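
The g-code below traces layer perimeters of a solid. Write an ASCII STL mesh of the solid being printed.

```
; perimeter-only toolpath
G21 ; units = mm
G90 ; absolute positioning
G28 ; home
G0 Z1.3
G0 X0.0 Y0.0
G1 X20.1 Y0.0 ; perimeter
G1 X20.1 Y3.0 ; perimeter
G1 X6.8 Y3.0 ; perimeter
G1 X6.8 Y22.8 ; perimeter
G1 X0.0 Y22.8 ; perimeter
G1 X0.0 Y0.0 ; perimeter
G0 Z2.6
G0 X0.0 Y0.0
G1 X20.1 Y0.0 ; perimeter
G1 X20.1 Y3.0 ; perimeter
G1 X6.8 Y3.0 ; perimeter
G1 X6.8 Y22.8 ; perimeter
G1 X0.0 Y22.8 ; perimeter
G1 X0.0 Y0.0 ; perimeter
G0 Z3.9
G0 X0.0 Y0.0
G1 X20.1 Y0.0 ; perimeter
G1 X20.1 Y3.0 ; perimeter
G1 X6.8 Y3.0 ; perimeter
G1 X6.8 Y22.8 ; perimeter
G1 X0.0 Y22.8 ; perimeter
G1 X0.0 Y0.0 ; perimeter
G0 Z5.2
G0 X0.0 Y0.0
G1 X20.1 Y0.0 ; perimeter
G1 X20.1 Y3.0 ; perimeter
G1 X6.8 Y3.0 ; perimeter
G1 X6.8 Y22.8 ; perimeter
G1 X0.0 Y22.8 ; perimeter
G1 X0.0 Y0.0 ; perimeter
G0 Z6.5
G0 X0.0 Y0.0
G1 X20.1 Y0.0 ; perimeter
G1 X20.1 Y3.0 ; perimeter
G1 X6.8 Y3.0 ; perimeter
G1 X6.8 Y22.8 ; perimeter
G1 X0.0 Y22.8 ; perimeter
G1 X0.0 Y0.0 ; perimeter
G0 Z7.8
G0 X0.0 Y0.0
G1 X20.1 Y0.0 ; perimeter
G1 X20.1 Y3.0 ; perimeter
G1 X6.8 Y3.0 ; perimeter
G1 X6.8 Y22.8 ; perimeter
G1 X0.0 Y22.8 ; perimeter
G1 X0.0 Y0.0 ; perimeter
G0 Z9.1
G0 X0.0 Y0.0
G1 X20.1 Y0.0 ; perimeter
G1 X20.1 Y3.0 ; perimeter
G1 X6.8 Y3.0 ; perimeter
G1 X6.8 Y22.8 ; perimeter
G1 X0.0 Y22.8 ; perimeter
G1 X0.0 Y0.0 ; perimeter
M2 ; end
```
solid part
  facet normal 0.0000 0.0000 -1.0000
    outer loop
      vertex 20.1 3.0 0.0
      vertex 20.1 0.0 0.0
      vertex 0.0 0.0 0.0
    endloop
  endfacet
  facet normal 0.0000 0.0000 -1.0000
    outer loop
      vertex 6.8 3.0 0.0
      vertex 20.1 3.0 0.0
      vertex 0.0 0.0 0.0
    endloop
  endfacet
  facet normal 0.0000 0.0000 -1.0000
    outer loop
      vertex 6.8 22.8 0.0
      vertex 6.8 3.0 0.0
      vertex 0.0 0.0 0.0
    endloop
  endfacet
  facet normal 0.0000 0.0000 -1.0000
    outer loop
      vertex 0.0 22.8 0.0
      vertex 6.8 22.8 0.0
      vertex 0.0 0.0 0.0
    endloop
  endfacet
  facet normal 0.0000 0.0000 1.0000
    outer loop
      vertex 0.0 0.0 9.1
      vertex 20.1 0.0 9.1
      vertex 20.1 3.0 9.1
    endloop
  endfacet
  facet normal 0.0000 0.0000 1.0000
    outer loop
      vertex 0.0 0.0 9.1
      vertex 20.1 3.0 9.1
      vertex 6.8 3.0 9.1
    endloop
  endfacet
  facet normal 0.0000 0.0000 1.0000
    outer loop
      vertex 0.0 0.0 9.1
      vertex 6.8 3.0 9.1
      vertex 6.8 22.8 9.1
    endloop
  endfacet
  facet normal 0.0000 0.0000 1.0000
    outer loop
      vertex 0.0 0.0 9.1
      vertex 6.8 22.8 9.1
      vertex 0.0 22.8 9.1
    endloop
  endfacet
  facet normal 0.0000 -1.0000 0.0000
    outer loop
      vertex 0.0 0.0 0.0
      vertex 20.1 0.0 0.0
      vertex 20.1 0.0 9.1
    endloop
  endfacet
  facet normal 0.0000 -1.0000 0.0000
    outer loop
      vertex 0.0 0.0 0.0
      vertex 20.1 0.0 9.1
      vertex 0.0 0.0 9.1
    endloop
  endfacet
  facet normal 1.0000 0.0000 0.0000
    outer loop
      vertex 20.1 0.0 0.0
      vertex 20.1 3.0 0.0
      vertex 20.1 3.0 9.1
    endloop
  endfacet
  facet normal 1.0000 0.0000 0.0000
    outer loop
      vertex 20.1 0.0 0.0
      vertex 20.1 3.0 9.1
      vertex 20.1 0.0 9.1
    endloop
  endfacet
  facet normal 0.0000 1.0000 0.0000
    outer loop
      vertex 20.1 3.0 0.0
      vertex 6.8 3.0 0.0
      vertex 6.8 3.0 9.1
    endloop
  endfacet
  facet normal 0.0000 1.0000 0.0000
    outer loop
      vertex 20.1 3.0 0.0
      vertex 6.8 3.0 9.1
      vertex 20.1 3.0 9.1
    endloop
  endfacet
  facet normal 1.0000 0.0000 0.0000
    outer loop
      vertex 6.8 3.0 0.0
      vertex 6.8 22.8 0.0
      vertex 6.8 22.8 9.1
    endloop
  endfacet
  facet normal 1.0000 0.0000 0.0000
    outer loop
      vertex 6.8 3.0 0.0
      vertex 6.8 22.8 9.1
      vertex 6.8 3.0 9.1
    endloop
  endfacet
  facet normal 0.0000 1.0000 0.0000
    outer loop
      vertex 6.8 22.8 0.0
      vertex 0.0 22.8 0.0
      vertex 0.0 22.8 9.1
    endloop
  endfacet
  facet normal 0.0000 1.0000 0.0000
    outer loop
      vertex 6.8 22.8 0.0
      vertex 0.0 22.8 9.1
      vertex 6.8 22.8 9.1
    endloop
  endfacet
  facet normal -1.0000 0.0000 0.0000
    outer loop
      vertex 0.0 22.8 0.0
      vertex 0.0 0.0 0.0
      vertex 0.0 0.0 9.1
    endloop
  endfacet
  facet normal -1.0000 0.0000 0.0000
    outer loop
      vertex 0.0 22.8 0.0
      vertex 0.0 0.0 9.1
      vertex 0.0 22.8 9.1
    endloop
  endfacet
endsolid part

The G0 Z moves step by Δz≈1.3 mm. Every layer's G1 loop is the same polygon, so the solid is a straight extrusion of it from z=0 to z≈9.1. Closing with flat bottom and top caps and triangulating gives 20 facets — an L-shaped prism: outer 20.1 × 22.8 mm, arm thicknesses ≈ 3 mm (horizontal) and 6.8 mm (vertical), extruded 9.1 mm in z.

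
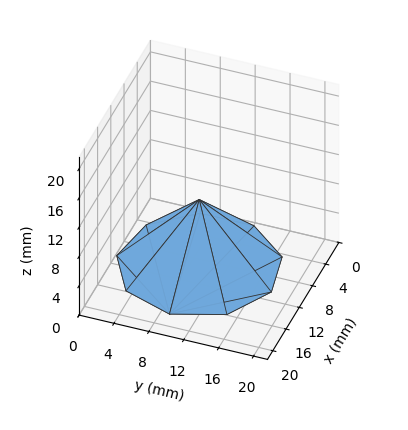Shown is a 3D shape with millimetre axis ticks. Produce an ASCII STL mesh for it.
Reading the render: the shape is a regular 9-sided pyramid, base circumscribed radius ≈ 9 mm, apex at z ≈ 9 mm (dimensions read to the nearest mm from the axis ticks). For the STL, each face is triangulated and given an outward normal.

solid part
  facet normal 0.0000 0.0000 -1.0000
    outer loop
      vertex 10.563 17.863 0.000
      vertex 15.894 14.785 0.000
      vertex 18.000 9.000 0.000
    endloop
  endfacet
  facet normal 0.0000 0.0000 -1.0000
    outer loop
      vertex 4.500 16.794 0.000
      vertex 10.563 17.863 0.000
      vertex 18.000 9.000 0.000
    endloop
  endfacet
  facet normal 0.0000 0.0000 -1.0000
    outer loop
      vertex 0.543 12.078 0.000
      vertex 4.500 16.794 0.000
      vertex 18.000 9.000 0.000
    endloop
  endfacet
  facet normal 0.0000 0.0000 -1.0000
    outer loop
      vertex 0.543 5.922 0.000
      vertex 0.543 12.078 0.000
      vertex 18.000 9.000 0.000
    endloop
  endfacet
  facet normal 0.0000 0.0000 -1.0000
    outer loop
      vertex 4.500 1.206 0.000
      vertex 0.543 5.922 0.000
      vertex 18.000 9.000 0.000
    endloop
  endfacet
  facet normal 0.0000 0.0000 -1.0000
    outer loop
      vertex 10.563 0.137 0.000
      vertex 4.500 1.206 0.000
      vertex 18.000 9.000 0.000
    endloop
  endfacet
  facet normal 0.0000 0.0000 -1.0000
    outer loop
      vertex 15.894 3.215 0.000
      vertex 10.563 0.137 0.000
      vertex 18.000 9.000 0.000
    endloop
  endfacet
  facet normal 0.6848 0.2493 0.6848
    outer loop
      vertex 18.000 9.000 0.000
      vertex 15.894 14.785 0.000
      vertex 9.000 9.000 9.000
    endloop
  endfacet
  facet normal 0.3644 0.6311 0.6848
    outer loop
      vertex 15.894 14.785 0.000
      vertex 10.563 17.863 0.000
      vertex 9.000 9.000 9.000
    endloop
  endfacet
  facet normal -0.1265 0.7177 0.6848
    outer loop
      vertex 10.563 17.863 0.000
      vertex 4.500 16.794 0.000
      vertex 9.000 9.000 9.000
    endloop
  endfacet
  facet normal -0.5583 0.4684 0.6848
    outer loop
      vertex 4.500 16.794 0.000
      vertex 0.543 12.078 0.000
      vertex 9.000 9.000 9.000
    endloop
  endfacet
  facet normal -0.7287 0.0000 0.6848
    outer loop
      vertex 0.543 12.078 0.000
      vertex 0.543 5.922 0.000
      vertex 9.000 9.000 9.000
    endloop
  endfacet
  facet normal -0.5583 -0.4684 0.6848
    outer loop
      vertex 0.543 5.922 0.000
      vertex 4.500 1.206 0.000
      vertex 9.000 9.000 9.000
    endloop
  endfacet
  facet normal -0.1265 -0.7177 0.6848
    outer loop
      vertex 4.500 1.206 0.000
      vertex 10.563 0.137 0.000
      vertex 9.000 9.000 9.000
    endloop
  endfacet
  facet normal 0.3644 -0.6311 0.6848
    outer loop
      vertex 10.563 0.137 0.000
      vertex 15.894 3.215 0.000
      vertex 9.000 9.000 9.000
    endloop
  endfacet
  facet normal 0.6848 -0.2493 0.6848
    outer loop
      vertex 15.894 3.215 0.000
      vertex 18.000 9.000 0.000
      vertex 9.000 9.000 9.000
    endloop
  endfacet
endsolid part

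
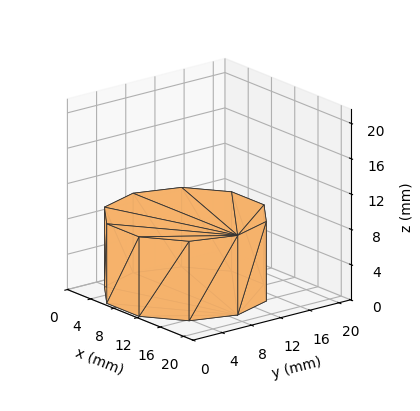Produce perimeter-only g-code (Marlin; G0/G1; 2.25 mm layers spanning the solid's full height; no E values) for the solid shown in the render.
Reading the render: the shape is a regular 10-sided prism (a cylinder approximated with 10 flat sides), circumscribed radius ≈ 9 mm, height ≈ 9 mm (dimensions read to the nearest mm from the axis ticks). For the g-code, the solid's height is divided into equal slices at the stated Δz and each level perimeter traced with G1 moves after a G0 lift.

; perimeter-only toolpath
G21 ; units = mm
G90 ; absolute positioning
G28 ; home
; layer 1
G0 Z2.25
G0 X18.00 Y9.00
G1 X16.28 Y14.29
G1 X11.78 Y17.56
G1 X6.22 Y17.56
G1 X1.72 Y14.29
G1 X0.00 Y9.00
G1 X1.72 Y3.71
G1 X6.22 Y0.44
G1 X11.78 Y0.44
G1 X16.28 Y3.71
G1 X18.00 Y9.00
; layer 2
G0 Z4.50
G0 X18.00 Y9.00
G1 X16.28 Y14.29
G1 X11.78 Y17.56
G1 X6.22 Y17.56
G1 X1.72 Y14.29
G1 X0.00 Y9.00
G1 X1.72 Y3.71
G1 X6.22 Y0.44
G1 X11.78 Y0.44
G1 X16.28 Y3.71
G1 X18.00 Y9.00
; layer 3
G0 Z6.75
G0 X18.00 Y9.00
G1 X16.28 Y14.29
G1 X11.78 Y17.56
G1 X6.22 Y17.56
G1 X1.72 Y14.29
G1 X0.00 Y9.00
G1 X1.72 Y3.71
G1 X6.22 Y0.44
G1 X11.78 Y0.44
G1 X16.28 Y3.71
G1 X18.00 Y9.00
; layer 4
G0 Z9.00
G0 X18.00 Y9.00
G1 X16.28 Y14.29
G1 X11.78 Y17.56
G1 X6.22 Y17.56
G1 X1.72 Y14.29
G1 X0.00 Y9.00
G1 X1.72 Y3.71
G1 X6.22 Y0.44
G1 X11.78 Y0.44
G1 X16.28 Y3.71
G1 X18.00 Y9.00
M2 ; end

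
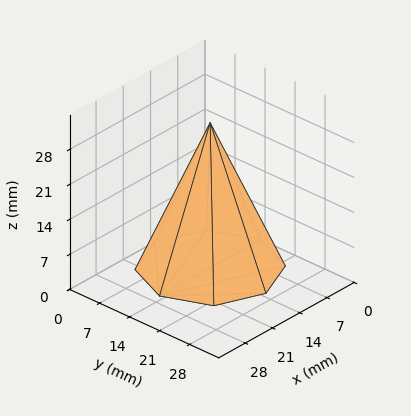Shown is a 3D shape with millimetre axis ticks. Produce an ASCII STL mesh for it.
Reading the render: the shape is a regular 8-sided pyramid, base circumscribed radius ≈ 13 mm, apex at z ≈ 29 mm (dimensions read to the nearest mm from the axis ticks). For the STL, each face is triangulated and given an outward normal.

solid part
  facet normal 0.0000 0.0000 -1.0000
    outer loop
      vertex 13.00 26.00 0.00
      vertex 22.19 22.19 0.00
      vertex 26.00 13.00 0.00
    endloop
  endfacet
  facet normal 0.0000 0.0000 -1.0000
    outer loop
      vertex 3.81 22.19 0.00
      vertex 13.00 26.00 0.00
      vertex 26.00 13.00 0.00
    endloop
  endfacet
  facet normal 0.0000 0.0000 -1.0000
    outer loop
      vertex 0.00 13.00 0.00
      vertex 3.81 22.19 0.00
      vertex 26.00 13.00 0.00
    endloop
  endfacet
  facet normal 0.0000 0.0000 -1.0000
    outer loop
      vertex 3.81 3.81 0.00
      vertex 0.00 13.00 0.00
      vertex 26.00 13.00 0.00
    endloop
  endfacet
  facet normal 0.0000 0.0000 -1.0000
    outer loop
      vertex 13.00 0.00 0.00
      vertex 3.81 3.81 0.00
      vertex 26.00 13.00 0.00
    endloop
  endfacet
  facet normal 0.0000 0.0000 -1.0000
    outer loop
      vertex 22.19 3.81 0.00
      vertex 13.00 0.00 0.00
      vertex 26.00 13.00 0.00
    endloop
  endfacet
  facet normal 0.8535 0.3538 0.3826
    outer loop
      vertex 26.00 13.00 0.00
      vertex 22.19 22.19 0.00
      vertex 13.00 13.00 29.00
    endloop
  endfacet
  facet normal 0.3538 0.8535 0.3826
    outer loop
      vertex 22.19 22.19 0.00
      vertex 13.00 26.00 0.00
      vertex 13.00 13.00 29.00
    endloop
  endfacet
  facet normal -0.3538 0.8535 0.3826
    outer loop
      vertex 13.00 26.00 0.00
      vertex 3.81 22.19 0.00
      vertex 13.00 13.00 29.00
    endloop
  endfacet
  facet normal -0.8535 0.3538 0.3826
    outer loop
      vertex 3.81 22.19 0.00
      vertex 0.00 13.00 0.00
      vertex 13.00 13.00 29.00
    endloop
  endfacet
  facet normal -0.8535 -0.3538 0.3826
    outer loop
      vertex 0.00 13.00 0.00
      vertex 3.81 3.81 0.00
      vertex 13.00 13.00 29.00
    endloop
  endfacet
  facet normal -0.3538 -0.8535 0.3826
    outer loop
      vertex 3.81 3.81 0.00
      vertex 13.00 0.00 0.00
      vertex 13.00 13.00 29.00
    endloop
  endfacet
  facet normal 0.3538 -0.8535 0.3826
    outer loop
      vertex 13.00 0.00 0.00
      vertex 22.19 3.81 0.00
      vertex 13.00 13.00 29.00
    endloop
  endfacet
  facet normal 0.8535 -0.3538 0.3826
    outer loop
      vertex 22.19 3.81 0.00
      vertex 26.00 13.00 0.00
      vertex 13.00 13.00 29.00
    endloop
  endfacet
endsolid part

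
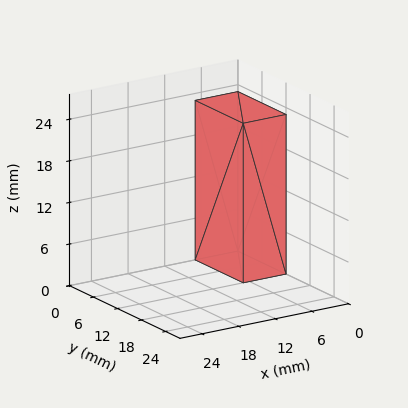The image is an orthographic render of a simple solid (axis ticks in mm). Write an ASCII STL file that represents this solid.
Reading the render: the shape is a rectangular box, roughly 7 × 12 mm footprint and 23 mm tall (dimensions read to the nearest mm from the axis ticks). For the STL, each face is triangulated and given an outward normal.

solid part
  facet normal 0.0000 0.0000 -1.0000
    outer loop
      vertex 7.0 12.0 0.0
      vertex 7.0 0.0 0.0
      vertex 0.0 0.0 0.0
    endloop
  endfacet
  facet normal 0.0000 0.0000 -1.0000
    outer loop
      vertex 0.0 12.0 0.0
      vertex 7.0 12.0 0.0
      vertex 0.0 0.0 0.0
    endloop
  endfacet
  facet normal 0.0000 0.0000 1.0000
    outer loop
      vertex 0.0 0.0 23.0
      vertex 7.0 0.0 23.0
      vertex 7.0 12.0 23.0
    endloop
  endfacet
  facet normal 0.0000 0.0000 1.0000
    outer loop
      vertex 0.0 0.0 23.0
      vertex 7.0 12.0 23.0
      vertex 0.0 12.0 23.0
    endloop
  endfacet
  facet normal 0.0000 -1.0000 0.0000
    outer loop
      vertex 0.0 0.0 0.0
      vertex 7.0 0.0 0.0
      vertex 7.0 0.0 23.0
    endloop
  endfacet
  facet normal 0.0000 -1.0000 0.0000
    outer loop
      vertex 0.0 0.0 0.0
      vertex 7.0 0.0 23.0
      vertex 0.0 0.0 23.0
    endloop
  endfacet
  facet normal 0.0000 1.0000 0.0000
    outer loop
      vertex 7.0 12.0 23.0
      vertex 7.0 12.0 0.0
      vertex 0.0 12.0 0.0
    endloop
  endfacet
  facet normal 0.0000 1.0000 0.0000
    outer loop
      vertex 0.0 12.0 23.0
      vertex 7.0 12.0 23.0
      vertex 0.0 12.0 0.0
    endloop
  endfacet
  facet normal -1.0000 0.0000 0.0000
    outer loop
      vertex 0.0 12.0 23.0
      vertex 0.0 12.0 0.0
      vertex 0.0 0.0 0.0
    endloop
  endfacet
  facet normal -1.0000 0.0000 0.0000
    outer loop
      vertex 0.0 0.0 23.0
      vertex 0.0 12.0 23.0
      vertex 0.0 0.0 0.0
    endloop
  endfacet
  facet normal 1.0000 0.0000 0.0000
    outer loop
      vertex 7.0 0.0 0.0
      vertex 7.0 12.0 0.0
      vertex 7.0 12.0 23.0
    endloop
  endfacet
  facet normal 1.0000 0.0000 0.0000
    outer loop
      vertex 7.0 0.0 0.0
      vertex 7.0 12.0 23.0
      vertex 7.0 0.0 23.0
    endloop
  endfacet
endsolid part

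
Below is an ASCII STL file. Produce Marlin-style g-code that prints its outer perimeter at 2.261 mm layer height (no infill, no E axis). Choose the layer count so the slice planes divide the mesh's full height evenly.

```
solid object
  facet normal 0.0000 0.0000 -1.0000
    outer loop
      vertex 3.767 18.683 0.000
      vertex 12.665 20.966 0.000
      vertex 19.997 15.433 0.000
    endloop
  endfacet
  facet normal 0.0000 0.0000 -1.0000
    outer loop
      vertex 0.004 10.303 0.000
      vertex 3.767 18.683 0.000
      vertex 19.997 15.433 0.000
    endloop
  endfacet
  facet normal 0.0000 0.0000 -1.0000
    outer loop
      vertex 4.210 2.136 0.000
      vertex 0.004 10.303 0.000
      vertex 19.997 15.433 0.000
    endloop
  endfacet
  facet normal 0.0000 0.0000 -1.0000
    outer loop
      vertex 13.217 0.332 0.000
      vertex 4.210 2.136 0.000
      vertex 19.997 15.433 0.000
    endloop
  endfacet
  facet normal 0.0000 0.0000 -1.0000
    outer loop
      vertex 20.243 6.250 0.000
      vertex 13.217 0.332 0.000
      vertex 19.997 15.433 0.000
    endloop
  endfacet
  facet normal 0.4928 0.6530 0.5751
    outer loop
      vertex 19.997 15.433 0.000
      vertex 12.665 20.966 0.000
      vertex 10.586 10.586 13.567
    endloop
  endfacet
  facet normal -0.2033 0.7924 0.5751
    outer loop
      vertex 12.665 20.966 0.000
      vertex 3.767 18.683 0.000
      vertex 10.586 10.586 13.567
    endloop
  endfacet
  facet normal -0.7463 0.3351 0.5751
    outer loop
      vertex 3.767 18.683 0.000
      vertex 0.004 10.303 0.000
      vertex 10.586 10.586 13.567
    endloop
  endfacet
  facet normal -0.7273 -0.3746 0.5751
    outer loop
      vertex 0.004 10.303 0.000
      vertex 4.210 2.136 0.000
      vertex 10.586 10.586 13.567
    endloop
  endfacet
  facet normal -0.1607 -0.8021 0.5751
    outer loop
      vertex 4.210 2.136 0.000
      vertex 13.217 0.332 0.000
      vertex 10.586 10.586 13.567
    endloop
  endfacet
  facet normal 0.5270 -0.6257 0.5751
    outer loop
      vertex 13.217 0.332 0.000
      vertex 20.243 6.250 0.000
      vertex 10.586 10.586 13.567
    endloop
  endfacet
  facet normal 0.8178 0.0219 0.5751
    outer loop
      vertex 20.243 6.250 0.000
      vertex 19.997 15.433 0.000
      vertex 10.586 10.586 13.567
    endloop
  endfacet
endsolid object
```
; perimeter-only toolpath
G21 ; units = mm
G90 ; absolute positioning
G28 ; home
; layer 1
G0 Z2.261
G0 X18.428 Y14.625
G1 X12.319 Y19.236
G1 X4.903 Y17.334
G1 X1.768 Y10.350
G1 X5.273 Y3.544
G1 X12.779 Y2.041
G1 X18.633 Y6.973
G1 X18.428 Y14.625
; layer 2
G0 Z4.522
G0 X16.860 Y13.817
G1 X11.972 Y17.506
G1 X6.040 Y15.984
G1 X3.531 Y10.397
G1 X6.335 Y4.953
G1 X12.340 Y3.750
G1 X17.024 Y7.695
G1 X16.860 Y13.817
; layer 3
G0 Z6.784
G0 X15.291 Y13.009
G1 X11.625 Y15.776
G1 X7.176 Y14.634
G1 X5.295 Y10.445
G1 X7.398 Y6.361
G1 X11.902 Y5.459
G1 X15.415 Y8.418
G1 X15.291 Y13.009
; layer 4
G0 Z9.045
G0 X13.723 Y12.202
G1 X11.279 Y14.046
G1 X8.313 Y13.285
G1 X7.059 Y10.492
G1 X8.461 Y7.769
G1 X11.463 Y7.168
G1 X13.805 Y9.141
G1 X13.723 Y12.202
; layer 5
G0 Z11.306
G0 X12.155 Y11.394
G1 X10.932 Y12.316
G1 X9.449 Y11.936
G1 X8.822 Y10.539
G1 X9.523 Y9.178
G1 X11.024 Y8.877
G1 X12.195 Y9.863
G1 X12.155 Y11.394
M2 ; end

The solid is a regular 7-sided pyramid, base circumscribed radius ≈ 10.6 mm, apex at z ≈ 13.6 mm. Slicing at Δz = 2.261 mm — 6 equal slices spanning the solid's height, so layer i sits at z = i·h/6 — gives 5 non-empty perimeters. Each is a 7-segment closed polygon; G0 lifts to the layer z and rapids to the start vertex, then G1 traces the edges. The cross-section shrinks linearly with z (the slice at the apex is degenerate and omitted).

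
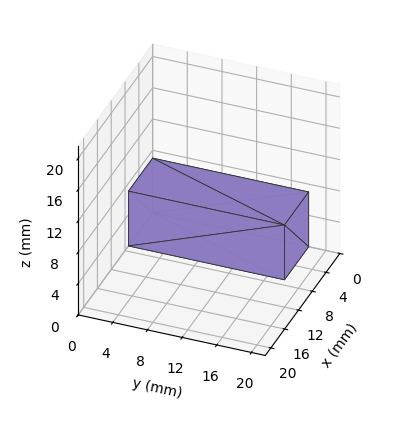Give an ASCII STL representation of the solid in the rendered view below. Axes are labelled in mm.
Reading the render: the shape is a rectangular box, roughly 7 × 18 mm footprint and 7 mm tall (dimensions read to the nearest mm from the axis ticks). For the STL, each face is triangulated and given an outward normal.

solid part
  facet normal 0.0000 0.0000 -1.0000
    outer loop
      vertex 7.0 18.0 0.0
      vertex 7.0 0.0 0.0
      vertex 0.0 0.0 0.0
    endloop
  endfacet
  facet normal 0.0000 0.0000 -1.0000
    outer loop
      vertex 0.0 18.0 0.0
      vertex 7.0 18.0 0.0
      vertex 0.0 0.0 0.0
    endloop
  endfacet
  facet normal 0.0000 0.0000 1.0000
    outer loop
      vertex 0.0 0.0 7.0
      vertex 7.0 0.0 7.0
      vertex 7.0 18.0 7.0
    endloop
  endfacet
  facet normal 0.0000 0.0000 1.0000
    outer loop
      vertex 0.0 0.0 7.0
      vertex 7.0 18.0 7.0
      vertex 0.0 18.0 7.0
    endloop
  endfacet
  facet normal 0.0000 -1.0000 0.0000
    outer loop
      vertex 0.0 0.0 0.0
      vertex 7.0 0.0 0.0
      vertex 7.0 0.0 7.0
    endloop
  endfacet
  facet normal 0.0000 -1.0000 0.0000
    outer loop
      vertex 0.0 0.0 0.0
      vertex 7.0 0.0 7.0
      vertex 0.0 0.0 7.0
    endloop
  endfacet
  facet normal 0.0000 1.0000 0.0000
    outer loop
      vertex 7.0 18.0 7.0
      vertex 7.0 18.0 0.0
      vertex 0.0 18.0 0.0
    endloop
  endfacet
  facet normal 0.0000 1.0000 0.0000
    outer loop
      vertex 0.0 18.0 7.0
      vertex 7.0 18.0 7.0
      vertex 0.0 18.0 0.0
    endloop
  endfacet
  facet normal -1.0000 0.0000 0.0000
    outer loop
      vertex 0.0 18.0 7.0
      vertex 0.0 18.0 0.0
      vertex 0.0 0.0 0.0
    endloop
  endfacet
  facet normal -1.0000 0.0000 0.0000
    outer loop
      vertex 0.0 0.0 7.0
      vertex 0.0 18.0 7.0
      vertex 0.0 0.0 0.0
    endloop
  endfacet
  facet normal 1.0000 0.0000 0.0000
    outer loop
      vertex 7.0 0.0 0.0
      vertex 7.0 18.0 0.0
      vertex 7.0 18.0 7.0
    endloop
  endfacet
  facet normal 1.0000 0.0000 0.0000
    outer loop
      vertex 7.0 0.0 0.0
      vertex 7.0 18.0 7.0
      vertex 7.0 0.0 7.0
    endloop
  endfacet
endsolid part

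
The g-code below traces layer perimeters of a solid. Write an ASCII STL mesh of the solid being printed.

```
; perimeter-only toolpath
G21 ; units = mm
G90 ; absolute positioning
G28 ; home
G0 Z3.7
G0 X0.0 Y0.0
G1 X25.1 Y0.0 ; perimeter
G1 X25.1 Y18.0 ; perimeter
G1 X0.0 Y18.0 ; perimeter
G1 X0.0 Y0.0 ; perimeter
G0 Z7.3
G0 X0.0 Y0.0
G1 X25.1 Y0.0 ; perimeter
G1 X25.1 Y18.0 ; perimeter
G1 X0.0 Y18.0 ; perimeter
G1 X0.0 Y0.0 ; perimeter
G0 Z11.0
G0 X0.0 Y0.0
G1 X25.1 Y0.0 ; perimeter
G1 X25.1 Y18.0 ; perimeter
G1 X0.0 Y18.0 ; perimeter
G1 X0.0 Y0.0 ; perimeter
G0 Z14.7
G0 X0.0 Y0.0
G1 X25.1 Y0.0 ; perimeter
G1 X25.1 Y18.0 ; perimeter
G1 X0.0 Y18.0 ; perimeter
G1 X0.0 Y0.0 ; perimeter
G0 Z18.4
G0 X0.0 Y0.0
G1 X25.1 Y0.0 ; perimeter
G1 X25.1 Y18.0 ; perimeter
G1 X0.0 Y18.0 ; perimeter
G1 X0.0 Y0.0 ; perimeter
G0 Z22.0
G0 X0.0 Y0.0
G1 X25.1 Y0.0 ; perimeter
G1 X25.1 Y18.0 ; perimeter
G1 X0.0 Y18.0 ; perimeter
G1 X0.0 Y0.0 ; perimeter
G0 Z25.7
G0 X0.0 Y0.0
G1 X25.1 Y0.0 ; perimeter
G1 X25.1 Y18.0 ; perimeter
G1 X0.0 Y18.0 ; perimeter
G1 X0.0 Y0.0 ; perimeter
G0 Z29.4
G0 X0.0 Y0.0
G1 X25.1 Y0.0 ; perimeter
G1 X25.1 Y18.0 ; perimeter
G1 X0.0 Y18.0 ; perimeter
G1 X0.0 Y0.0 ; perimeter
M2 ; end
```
solid part
  facet normal 0.0000 0.0000 -1.0000
    outer loop
      vertex 25.1 18.0 0.0
      vertex 25.1 0.0 0.0
      vertex 0.0 0.0 0.0
    endloop
  endfacet
  facet normal 0.0000 0.0000 -1.0000
    outer loop
      vertex 0.0 18.0 0.0
      vertex 25.1 18.0 0.0
      vertex 0.0 0.0 0.0
    endloop
  endfacet
  facet normal 0.0000 0.0000 1.0000
    outer loop
      vertex 0.0 0.0 29.4
      vertex 25.1 0.0 29.4
      vertex 25.1 18.0 29.4
    endloop
  endfacet
  facet normal 0.0000 0.0000 1.0000
    outer loop
      vertex 0.0 0.0 29.4
      vertex 25.1 18.0 29.4
      vertex 0.0 18.0 29.4
    endloop
  endfacet
  facet normal 0.0000 -1.0000 0.0000
    outer loop
      vertex 0.0 0.0 0.0
      vertex 25.1 0.0 0.0
      vertex 25.1 0.0 29.4
    endloop
  endfacet
  facet normal 0.0000 -1.0000 0.0000
    outer loop
      vertex 0.0 0.0 0.0
      vertex 25.1 0.0 29.4
      vertex 0.0 0.0 29.4
    endloop
  endfacet
  facet normal 0.0000 1.0000 0.0000
    outer loop
      vertex 25.1 18.0 29.4
      vertex 25.1 18.0 0.0
      vertex 0.0 18.0 0.0
    endloop
  endfacet
  facet normal 0.0000 1.0000 0.0000
    outer loop
      vertex 0.0 18.0 29.4
      vertex 25.1 18.0 29.4
      vertex 0.0 18.0 0.0
    endloop
  endfacet
  facet normal -1.0000 0.0000 0.0000
    outer loop
      vertex 0.0 18.0 29.4
      vertex 0.0 18.0 0.0
      vertex 0.0 0.0 0.0
    endloop
  endfacet
  facet normal -1.0000 0.0000 0.0000
    outer loop
      vertex 0.0 0.0 29.4
      vertex 0.0 18.0 29.4
      vertex 0.0 0.0 0.0
    endloop
  endfacet
  facet normal 1.0000 0.0000 0.0000
    outer loop
      vertex 25.1 0.0 0.0
      vertex 25.1 18.0 0.0
      vertex 25.1 18.0 29.4
    endloop
  endfacet
  facet normal 1.0000 0.0000 0.0000
    outer loop
      vertex 25.1 0.0 0.0
      vertex 25.1 18.0 29.4
      vertex 25.1 0.0 29.4
    endloop
  endfacet
endsolid part

The G0 Z moves step by Δz≈3.7 mm. Every layer's G1 loop is the same polygon, so the solid is a straight extrusion of it from z=0 to z≈29.4. Closing with flat bottom and top caps and triangulating gives 12 facets — a rectangular box, roughly 25.1 × 18 mm footprint and 29.4 mm tall.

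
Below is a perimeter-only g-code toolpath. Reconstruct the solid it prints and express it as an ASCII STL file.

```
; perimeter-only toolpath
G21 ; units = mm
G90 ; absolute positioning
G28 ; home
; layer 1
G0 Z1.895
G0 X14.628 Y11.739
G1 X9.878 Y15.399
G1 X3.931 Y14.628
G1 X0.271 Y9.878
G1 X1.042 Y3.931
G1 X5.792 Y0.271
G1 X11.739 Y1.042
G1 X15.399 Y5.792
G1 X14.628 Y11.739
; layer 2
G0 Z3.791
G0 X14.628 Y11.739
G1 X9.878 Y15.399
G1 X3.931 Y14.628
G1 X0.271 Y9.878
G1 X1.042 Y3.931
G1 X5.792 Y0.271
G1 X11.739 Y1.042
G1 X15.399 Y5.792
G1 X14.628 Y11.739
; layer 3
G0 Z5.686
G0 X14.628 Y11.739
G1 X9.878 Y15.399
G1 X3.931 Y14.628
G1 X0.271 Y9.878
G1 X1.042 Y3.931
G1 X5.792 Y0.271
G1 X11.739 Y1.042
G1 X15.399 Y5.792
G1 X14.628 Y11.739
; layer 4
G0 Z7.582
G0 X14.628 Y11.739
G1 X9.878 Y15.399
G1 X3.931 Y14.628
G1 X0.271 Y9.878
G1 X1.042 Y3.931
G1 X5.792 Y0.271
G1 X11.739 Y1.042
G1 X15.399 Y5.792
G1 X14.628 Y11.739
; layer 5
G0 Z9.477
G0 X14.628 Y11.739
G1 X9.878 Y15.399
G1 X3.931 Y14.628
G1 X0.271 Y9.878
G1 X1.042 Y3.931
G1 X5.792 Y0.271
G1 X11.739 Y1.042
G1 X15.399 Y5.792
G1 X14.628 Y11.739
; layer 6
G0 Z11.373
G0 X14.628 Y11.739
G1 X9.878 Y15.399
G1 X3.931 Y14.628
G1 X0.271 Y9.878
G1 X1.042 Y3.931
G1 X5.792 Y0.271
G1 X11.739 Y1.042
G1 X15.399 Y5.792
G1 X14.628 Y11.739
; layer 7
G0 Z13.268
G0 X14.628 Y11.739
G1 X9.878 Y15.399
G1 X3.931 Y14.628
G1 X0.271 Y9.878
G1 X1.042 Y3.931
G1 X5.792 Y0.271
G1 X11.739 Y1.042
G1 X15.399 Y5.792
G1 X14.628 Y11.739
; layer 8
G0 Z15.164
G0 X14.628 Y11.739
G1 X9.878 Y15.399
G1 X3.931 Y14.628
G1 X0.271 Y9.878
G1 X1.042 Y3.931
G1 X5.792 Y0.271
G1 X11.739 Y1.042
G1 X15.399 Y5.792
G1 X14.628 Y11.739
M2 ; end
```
solid part
  facet normal 0.0000 0.0000 -1.0000
    outer loop
      vertex 3.931 14.628 0.000
      vertex 9.878 15.399 0.000
      vertex 14.628 11.739 0.000
    endloop
  endfacet
  facet normal 0.0000 0.0000 -1.0000
    outer loop
      vertex 0.271 9.878 0.000
      vertex 3.931 14.628 0.000
      vertex 14.628 11.739 0.000
    endloop
  endfacet
  facet normal 0.0000 0.0000 -1.0000
    outer loop
      vertex 1.042 3.931 0.000
      vertex 0.271 9.878 0.000
      vertex 14.628 11.739 0.000
    endloop
  endfacet
  facet normal 0.0000 0.0000 -1.0000
    outer loop
      vertex 5.792 0.271 0.000
      vertex 1.042 3.931 0.000
      vertex 14.628 11.739 0.000
    endloop
  endfacet
  facet normal 0.0000 0.0000 -1.0000
    outer loop
      vertex 11.739 1.042 0.000
      vertex 5.792 0.271 0.000
      vertex 14.628 11.739 0.000
    endloop
  endfacet
  facet normal 0.0000 0.0000 -1.0000
    outer loop
      vertex 15.399 5.792 0.000
      vertex 11.739 1.042 0.000
      vertex 14.628 11.739 0.000
    endloop
  endfacet
  facet normal 0.0000 0.0000 1.0000
    outer loop
      vertex 14.628 11.739 15.164
      vertex 9.878 15.399 15.164
      vertex 3.931 14.628 15.164
    endloop
  endfacet
  facet normal 0.0000 0.0000 1.0000
    outer loop
      vertex 14.628 11.739 15.164
      vertex 3.931 14.628 15.164
      vertex 0.271 9.878 15.164
    endloop
  endfacet
  facet normal 0.0000 0.0000 1.0000
    outer loop
      vertex 14.628 11.739 15.164
      vertex 0.271 9.878 15.164
      vertex 1.042 3.931 15.164
    endloop
  endfacet
  facet normal 0.0000 0.0000 1.0000
    outer loop
      vertex 14.628 11.739 15.164
      vertex 1.042 3.931 15.164
      vertex 5.792 0.271 15.164
    endloop
  endfacet
  facet normal 0.0000 0.0000 1.0000
    outer loop
      vertex 14.628 11.739 15.164
      vertex 5.792 0.271 15.164
      vertex 11.739 1.042 15.164
    endloop
  endfacet
  facet normal 0.0000 0.0000 1.0000
    outer loop
      vertex 14.628 11.739 15.164
      vertex 11.739 1.042 15.164
      vertex 15.399 5.792 15.164
    endloop
  endfacet
  facet normal 0.6104 0.7921 0.0000
    outer loop
      vertex 14.628 11.739 0.000
      vertex 9.878 15.399 0.000
      vertex 9.878 15.399 15.164
    endloop
  endfacet
  facet normal 0.6104 0.7921 0.0000
    outer loop
      vertex 14.628 11.739 0.000
      vertex 9.878 15.399 15.164
      vertex 14.628 11.739 15.164
    endloop
  endfacet
  facet normal -0.1286 0.9917 0.0000
    outer loop
      vertex 9.878 15.399 0.000
      vertex 3.931 14.628 0.000
      vertex 3.931 14.628 15.164
    endloop
  endfacet
  facet normal -0.1286 0.9917 0.0000
    outer loop
      vertex 9.878 15.399 0.000
      vertex 3.931 14.628 15.164
      vertex 9.878 15.399 15.164
    endloop
  endfacet
  facet normal -0.7921 0.6104 0.0000
    outer loop
      vertex 3.931 14.628 0.000
      vertex 0.271 9.878 0.000
      vertex 0.271 9.878 15.164
    endloop
  endfacet
  facet normal -0.7921 0.6104 0.0000
    outer loop
      vertex 3.931 14.628 0.000
      vertex 0.271 9.878 15.164
      vertex 3.931 14.628 15.164
    endloop
  endfacet
  facet normal -0.9917 -0.1286 0.0000
    outer loop
      vertex 0.271 9.878 0.000
      vertex 1.042 3.931 0.000
      vertex 1.042 3.931 15.164
    endloop
  endfacet
  facet normal -0.9917 -0.1286 0.0000
    outer loop
      vertex 0.271 9.878 0.000
      vertex 1.042 3.931 15.164
      vertex 0.271 9.878 15.164
    endloop
  endfacet
  facet normal -0.6104 -0.7921 0.0000
    outer loop
      vertex 1.042 3.931 0.000
      vertex 5.792 0.271 0.000
      vertex 5.792 0.271 15.164
    endloop
  endfacet
  facet normal -0.6104 -0.7921 0.0000
    outer loop
      vertex 1.042 3.931 0.000
      vertex 5.792 0.271 15.164
      vertex 1.042 3.931 15.164
    endloop
  endfacet
  facet normal 0.1286 -0.9917 0.0000
    outer loop
      vertex 5.792 0.271 0.000
      vertex 11.739 1.042 0.000
      vertex 11.739 1.042 15.164
    endloop
  endfacet
  facet normal 0.1286 -0.9917 0.0000
    outer loop
      vertex 5.792 0.271 0.000
      vertex 11.739 1.042 15.164
      vertex 5.792 0.271 15.164
    endloop
  endfacet
  facet normal 0.7921 -0.6104 0.0000
    outer loop
      vertex 11.739 1.042 0.000
      vertex 15.399 5.792 0.000
      vertex 15.399 5.792 15.164
    endloop
  endfacet
  facet normal 0.7921 -0.6104 0.0000
    outer loop
      vertex 11.739 1.042 0.000
      vertex 15.399 5.792 15.164
      vertex 11.739 1.042 15.164
    endloop
  endfacet
  facet normal 0.9917 0.1286 0.0000
    outer loop
      vertex 15.399 5.792 0.000
      vertex 14.628 11.739 0.000
      vertex 14.628 11.739 15.164
    endloop
  endfacet
  facet normal 0.9917 0.1286 0.0000
    outer loop
      vertex 15.399 5.792 0.000
      vertex 14.628 11.739 15.164
      vertex 15.399 5.792 15.164
    endloop
  endfacet
endsolid part

The G0 Z moves step by Δz≈1.895 mm. Every layer's G1 loop is the same polygon, so the solid is a straight extrusion of it from z=0 to z≈15.2. Closing with flat bottom and top caps and triangulating gives 28 facets — a regular 8-sided prism (a cylinder approximated with 8 flat sides), circumscribed radius ≈ 7.83 mm, height ≈ 15.2 mm.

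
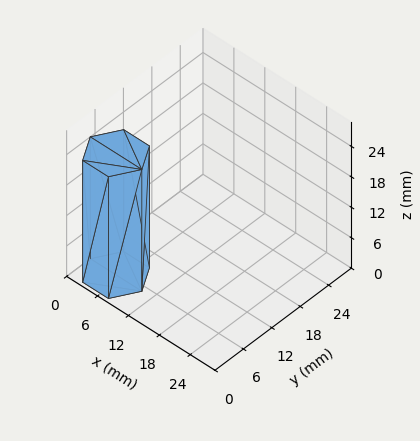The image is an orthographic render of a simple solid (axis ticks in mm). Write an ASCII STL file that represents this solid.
Reading the render: the shape is a regular 6-sided prism (a cylinder approximated with 6 flat sides), circumscribed radius ≈ 5 mm, height ≈ 24 mm (dimensions read to the nearest mm from the axis ticks). For the STL, each face is triangulated and given an outward normal.

solid part
  facet normal 0.0000 0.0000 -1.0000
    outer loop
      vertex 2.500 9.330 0.000
      vertex 7.500 9.330 0.000
      vertex 10.000 5.000 0.000
    endloop
  endfacet
  facet normal 0.0000 0.0000 -1.0000
    outer loop
      vertex 0.000 5.000 0.000
      vertex 2.500 9.330 0.000
      vertex 10.000 5.000 0.000
    endloop
  endfacet
  facet normal 0.0000 0.0000 -1.0000
    outer loop
      vertex 2.500 0.670 0.000
      vertex 0.000 5.000 0.000
      vertex 10.000 5.000 0.000
    endloop
  endfacet
  facet normal 0.0000 0.0000 -1.0000
    outer loop
      vertex 7.500 0.670 0.000
      vertex 2.500 0.670 0.000
      vertex 10.000 5.000 0.000
    endloop
  endfacet
  facet normal 0.0000 0.0000 1.0000
    outer loop
      vertex 10.000 5.000 24.000
      vertex 7.500 9.330 24.000
      vertex 2.500 9.330 24.000
    endloop
  endfacet
  facet normal 0.0000 0.0000 1.0000
    outer loop
      vertex 10.000 5.000 24.000
      vertex 2.500 9.330 24.000
      vertex 0.000 5.000 24.000
    endloop
  endfacet
  facet normal 0.0000 0.0000 1.0000
    outer loop
      vertex 10.000 5.000 24.000
      vertex 0.000 5.000 24.000
      vertex 2.500 0.670 24.000
    endloop
  endfacet
  facet normal 0.0000 0.0000 1.0000
    outer loop
      vertex 10.000 5.000 24.000
      vertex 2.500 0.670 24.000
      vertex 7.500 0.670 24.000
    endloop
  endfacet
  facet normal 0.8660 0.5000 0.0000
    outer loop
      vertex 10.000 5.000 0.000
      vertex 7.500 9.330 0.000
      vertex 7.500 9.330 24.000
    endloop
  endfacet
  facet normal 0.8660 0.5000 0.0000
    outer loop
      vertex 10.000 5.000 0.000
      vertex 7.500 9.330 24.000
      vertex 10.000 5.000 24.000
    endloop
  endfacet
  facet normal 0.0000 1.0000 0.0000
    outer loop
      vertex 7.500 9.330 0.000
      vertex 2.500 9.330 0.000
      vertex 2.500 9.330 24.000
    endloop
  endfacet
  facet normal 0.0000 1.0000 0.0000
    outer loop
      vertex 7.500 9.330 0.000
      vertex 2.500 9.330 24.000
      vertex 7.500 9.330 24.000
    endloop
  endfacet
  facet normal -0.8660 0.5000 0.0000
    outer loop
      vertex 2.500 9.330 0.000
      vertex 0.000 5.000 0.000
      vertex 0.000 5.000 24.000
    endloop
  endfacet
  facet normal -0.8660 0.5000 0.0000
    outer loop
      vertex 2.500 9.330 0.000
      vertex 0.000 5.000 24.000
      vertex 2.500 9.330 24.000
    endloop
  endfacet
  facet normal -0.8660 -0.5000 0.0000
    outer loop
      vertex 0.000 5.000 0.000
      vertex 2.500 0.670 0.000
      vertex 2.500 0.670 24.000
    endloop
  endfacet
  facet normal -0.8660 -0.5000 0.0000
    outer loop
      vertex 0.000 5.000 0.000
      vertex 2.500 0.670 24.000
      vertex 0.000 5.000 24.000
    endloop
  endfacet
  facet normal 0.0000 -1.0000 0.0000
    outer loop
      vertex 2.500 0.670 0.000
      vertex 7.500 0.670 0.000
      vertex 7.500 0.670 24.000
    endloop
  endfacet
  facet normal 0.0000 -1.0000 0.0000
    outer loop
      vertex 2.500 0.670 0.000
      vertex 7.500 0.670 24.000
      vertex 2.500 0.670 24.000
    endloop
  endfacet
  facet normal 0.8660 -0.5000 0.0000
    outer loop
      vertex 7.500 0.670 0.000
      vertex 10.000 5.000 0.000
      vertex 10.000 5.000 24.000
    endloop
  endfacet
  facet normal 0.8660 -0.5000 0.0000
    outer loop
      vertex 7.500 0.670 0.000
      vertex 10.000 5.000 24.000
      vertex 7.500 0.670 24.000
    endloop
  endfacet
endsolid part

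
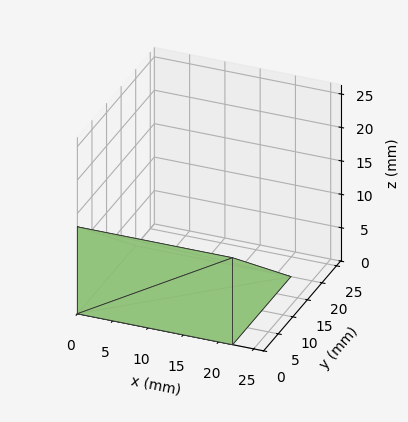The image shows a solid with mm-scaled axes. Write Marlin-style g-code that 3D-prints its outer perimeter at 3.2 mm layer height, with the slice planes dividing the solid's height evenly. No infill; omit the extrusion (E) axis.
Reading the render: the shape is a wedge (ramp): 22 × 20 mm base, rising to 13 mm along the y=0 edge and sloping linearly to z=0 at y=20 (dimensions read to the nearest mm from the axis ticks). For the g-code, the solid's height is divided into equal slices at the stated Δz and each level perimeter traced with G1 moves after a G0 lift.

; perimeter-only toolpath
G21 ; units = mm
G90 ; absolute positioning
G28 ; home
; layer 1
G0 Z3.2
G0 X0.0 Y0.0
G1 X22.0 Y0.0
G1 X22.0 Y15.0
G1 X0.0 Y15.0
G1 X0.0 Y0.0
; layer 2
G0 Z6.5
G0 X0.0 Y0.0
G1 X22.0 Y0.0
G1 X22.0 Y10.0
G1 X0.0 Y10.0
G1 X0.0 Y0.0
; layer 3
G0 Z9.8
G0 X0.0 Y0.0
G1 X22.0 Y0.0
G1 X22.0 Y5.0
G1 X0.0 Y5.0
G1 X0.0 Y0.0
M2 ; end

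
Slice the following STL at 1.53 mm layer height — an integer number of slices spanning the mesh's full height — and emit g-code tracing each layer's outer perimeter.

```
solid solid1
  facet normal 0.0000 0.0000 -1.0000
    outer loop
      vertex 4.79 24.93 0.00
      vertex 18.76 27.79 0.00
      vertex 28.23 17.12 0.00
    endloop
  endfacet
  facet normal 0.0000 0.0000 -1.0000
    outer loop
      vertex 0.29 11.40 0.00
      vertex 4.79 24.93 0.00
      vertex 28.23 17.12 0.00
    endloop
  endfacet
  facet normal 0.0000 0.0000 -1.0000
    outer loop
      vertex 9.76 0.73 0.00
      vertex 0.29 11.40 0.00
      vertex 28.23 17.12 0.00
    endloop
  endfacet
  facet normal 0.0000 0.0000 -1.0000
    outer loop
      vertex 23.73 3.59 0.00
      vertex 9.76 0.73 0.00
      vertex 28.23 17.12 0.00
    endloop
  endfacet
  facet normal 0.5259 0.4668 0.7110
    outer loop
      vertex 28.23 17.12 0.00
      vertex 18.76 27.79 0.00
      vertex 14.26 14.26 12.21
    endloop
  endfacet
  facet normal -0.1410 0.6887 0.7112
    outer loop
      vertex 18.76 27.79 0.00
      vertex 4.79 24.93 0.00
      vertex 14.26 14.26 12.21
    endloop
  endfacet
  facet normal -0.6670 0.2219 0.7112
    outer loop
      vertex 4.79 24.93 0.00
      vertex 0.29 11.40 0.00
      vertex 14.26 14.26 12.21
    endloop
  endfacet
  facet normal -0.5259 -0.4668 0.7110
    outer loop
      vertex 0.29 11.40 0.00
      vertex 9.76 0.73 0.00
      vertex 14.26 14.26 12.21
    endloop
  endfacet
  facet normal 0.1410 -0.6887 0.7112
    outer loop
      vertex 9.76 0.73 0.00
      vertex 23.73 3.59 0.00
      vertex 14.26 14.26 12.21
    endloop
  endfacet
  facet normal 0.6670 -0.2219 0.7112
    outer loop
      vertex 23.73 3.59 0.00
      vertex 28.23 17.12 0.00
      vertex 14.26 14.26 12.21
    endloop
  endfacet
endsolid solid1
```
; perimeter-only toolpath
G21 ; units = mm
G90 ; absolute positioning
G28 ; home
; layer 1
G0 Z1.53
G0 X26.48 Y16.76
G1 X18.20 Y26.10
G1 X5.97 Y23.60
G1 X2.04 Y11.76
G1 X10.32 Y2.42
G1 X22.55 Y4.92
G1 X26.48 Y16.76
; layer 2
G0 Z3.05
G0 X24.74 Y16.41
G1 X17.64 Y24.41
G1 X7.16 Y22.26
G1 X3.78 Y12.12
G1 X10.88 Y4.11
G1 X21.36 Y6.26
G1 X24.74 Y16.41
; layer 3
G0 Z4.58
G0 X22.99 Y16.05
G1 X17.07 Y22.72
G1 X8.34 Y20.93
G1 X5.53 Y12.47
G1 X11.45 Y5.80
G1 X20.18 Y7.59
G1 X22.99 Y16.05
; layer 4
G0 Z6.11
G0 X21.25 Y15.69
G1 X16.51 Y21.02
G1 X9.53 Y19.59
G1 X7.27 Y12.83
G1 X12.01 Y7.50
G1 X19.00 Y8.93
G1 X21.25 Y15.69
; layer 5
G0 Z7.63
G0 X19.50 Y15.33
G1 X15.95 Y19.33
G1 X10.71 Y18.26
G1 X9.02 Y13.19
G1 X12.57 Y9.19
G1 X17.81 Y10.26
G1 X19.50 Y15.33
; layer 6
G0 Z9.16
G0 X17.75 Y14.98
G1 X15.39 Y17.64
G1 X11.89 Y16.93
G1 X10.77 Y13.54
G1 X13.13 Y10.88
G1 X16.63 Y11.59
G1 X17.75 Y14.98
; layer 7
G0 Z10.68
G0 X16.01 Y14.62
G1 X14.82 Y15.95
G1 X13.08 Y15.59
G1 X12.51 Y13.90
G1 X13.70 Y12.57
G1 X15.44 Y12.93
G1 X16.01 Y14.62
M2 ; end

The solid is a regular 6-sided pyramid, base circumscribed radius ≈ 14.3 mm, apex at z ≈ 12.2 mm. Slicing at Δz = 1.53 mm — 8 equal slices spanning the solid's height, so layer i sits at z = i·h/8 — gives 7 non-empty perimeters. Each is a 6-segment closed polygon; G0 lifts to the layer z and rapids to the start vertex, then G1 traces the edges. The cross-section shrinks linearly with z (the slice at the apex is degenerate and omitted).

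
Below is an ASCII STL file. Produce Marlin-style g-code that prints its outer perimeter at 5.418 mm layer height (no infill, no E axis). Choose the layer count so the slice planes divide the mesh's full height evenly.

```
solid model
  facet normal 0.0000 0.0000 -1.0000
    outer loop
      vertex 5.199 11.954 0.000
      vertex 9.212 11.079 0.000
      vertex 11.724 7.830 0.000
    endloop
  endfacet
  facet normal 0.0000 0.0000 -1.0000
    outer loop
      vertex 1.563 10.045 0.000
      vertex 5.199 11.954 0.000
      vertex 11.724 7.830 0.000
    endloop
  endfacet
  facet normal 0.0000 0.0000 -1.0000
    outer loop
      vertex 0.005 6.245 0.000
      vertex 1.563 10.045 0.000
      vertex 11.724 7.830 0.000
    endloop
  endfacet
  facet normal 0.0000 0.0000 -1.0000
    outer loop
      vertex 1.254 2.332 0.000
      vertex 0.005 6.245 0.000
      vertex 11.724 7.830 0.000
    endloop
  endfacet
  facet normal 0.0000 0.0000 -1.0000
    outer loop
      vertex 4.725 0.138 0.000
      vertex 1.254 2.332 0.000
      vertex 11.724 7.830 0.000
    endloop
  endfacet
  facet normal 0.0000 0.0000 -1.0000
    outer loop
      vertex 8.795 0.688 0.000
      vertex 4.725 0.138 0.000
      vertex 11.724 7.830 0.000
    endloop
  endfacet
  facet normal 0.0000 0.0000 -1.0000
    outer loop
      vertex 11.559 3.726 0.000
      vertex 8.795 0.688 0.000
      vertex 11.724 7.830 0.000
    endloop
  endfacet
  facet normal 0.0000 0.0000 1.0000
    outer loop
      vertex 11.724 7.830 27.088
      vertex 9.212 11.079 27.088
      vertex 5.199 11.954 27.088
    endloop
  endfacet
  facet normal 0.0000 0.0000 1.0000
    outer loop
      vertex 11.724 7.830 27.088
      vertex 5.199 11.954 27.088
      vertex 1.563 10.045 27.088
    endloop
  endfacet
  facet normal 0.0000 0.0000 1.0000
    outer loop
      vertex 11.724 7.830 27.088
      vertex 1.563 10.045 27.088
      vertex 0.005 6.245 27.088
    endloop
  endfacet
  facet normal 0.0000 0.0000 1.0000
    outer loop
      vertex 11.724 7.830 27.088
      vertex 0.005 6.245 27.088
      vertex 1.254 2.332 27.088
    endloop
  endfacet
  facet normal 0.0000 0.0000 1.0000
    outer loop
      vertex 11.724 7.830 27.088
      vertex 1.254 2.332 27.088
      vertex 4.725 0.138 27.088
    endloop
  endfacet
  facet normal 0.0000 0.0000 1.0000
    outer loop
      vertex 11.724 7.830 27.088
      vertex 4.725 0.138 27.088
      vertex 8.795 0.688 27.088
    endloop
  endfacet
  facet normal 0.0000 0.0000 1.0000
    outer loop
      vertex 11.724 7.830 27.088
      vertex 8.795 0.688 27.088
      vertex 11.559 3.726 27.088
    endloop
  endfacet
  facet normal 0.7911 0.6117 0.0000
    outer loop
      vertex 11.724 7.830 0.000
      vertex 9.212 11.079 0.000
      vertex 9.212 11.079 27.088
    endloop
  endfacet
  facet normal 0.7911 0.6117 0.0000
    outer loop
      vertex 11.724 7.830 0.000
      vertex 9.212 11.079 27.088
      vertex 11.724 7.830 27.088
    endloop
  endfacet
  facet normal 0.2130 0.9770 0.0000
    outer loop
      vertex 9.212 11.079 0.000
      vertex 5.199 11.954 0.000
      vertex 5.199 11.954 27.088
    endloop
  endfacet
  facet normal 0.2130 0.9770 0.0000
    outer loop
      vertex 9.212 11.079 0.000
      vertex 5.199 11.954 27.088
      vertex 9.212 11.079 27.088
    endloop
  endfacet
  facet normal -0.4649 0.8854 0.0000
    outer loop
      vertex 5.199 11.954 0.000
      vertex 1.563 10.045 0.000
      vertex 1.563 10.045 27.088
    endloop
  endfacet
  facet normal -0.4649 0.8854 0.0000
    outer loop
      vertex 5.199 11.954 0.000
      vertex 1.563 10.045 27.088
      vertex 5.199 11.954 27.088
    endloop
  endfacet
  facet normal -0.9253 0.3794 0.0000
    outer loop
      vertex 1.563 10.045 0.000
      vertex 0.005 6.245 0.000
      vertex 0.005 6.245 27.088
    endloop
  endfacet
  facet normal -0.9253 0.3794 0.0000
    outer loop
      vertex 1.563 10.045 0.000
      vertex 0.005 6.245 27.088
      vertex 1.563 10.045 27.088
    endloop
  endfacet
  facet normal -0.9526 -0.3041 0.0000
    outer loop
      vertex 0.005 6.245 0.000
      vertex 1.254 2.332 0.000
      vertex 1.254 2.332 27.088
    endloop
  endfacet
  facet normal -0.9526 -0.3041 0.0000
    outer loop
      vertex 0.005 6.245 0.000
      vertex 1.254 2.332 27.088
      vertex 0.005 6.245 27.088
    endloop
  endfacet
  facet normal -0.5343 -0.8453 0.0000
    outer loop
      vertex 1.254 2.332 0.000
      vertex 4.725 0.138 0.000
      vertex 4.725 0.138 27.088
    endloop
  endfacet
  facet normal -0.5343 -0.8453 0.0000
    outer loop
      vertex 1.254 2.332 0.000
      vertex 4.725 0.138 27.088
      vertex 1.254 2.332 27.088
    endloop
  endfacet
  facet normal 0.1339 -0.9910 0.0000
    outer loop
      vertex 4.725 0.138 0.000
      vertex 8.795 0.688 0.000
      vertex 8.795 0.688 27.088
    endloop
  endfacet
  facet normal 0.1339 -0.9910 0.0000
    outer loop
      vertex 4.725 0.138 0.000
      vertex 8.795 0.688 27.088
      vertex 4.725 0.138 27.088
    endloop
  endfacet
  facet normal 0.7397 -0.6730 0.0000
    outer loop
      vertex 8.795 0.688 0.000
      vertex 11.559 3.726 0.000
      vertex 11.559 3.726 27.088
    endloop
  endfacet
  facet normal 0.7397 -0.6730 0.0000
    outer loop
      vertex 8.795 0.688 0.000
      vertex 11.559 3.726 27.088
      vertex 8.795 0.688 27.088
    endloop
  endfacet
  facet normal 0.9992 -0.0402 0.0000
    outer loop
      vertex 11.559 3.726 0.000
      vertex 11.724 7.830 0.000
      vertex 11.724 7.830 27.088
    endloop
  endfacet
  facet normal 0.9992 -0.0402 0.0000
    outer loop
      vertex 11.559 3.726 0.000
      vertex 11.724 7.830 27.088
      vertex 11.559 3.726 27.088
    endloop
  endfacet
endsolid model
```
; perimeter-only toolpath
G21 ; units = mm
G90 ; absolute positioning
G28 ; home
; layer 1
G0 Z5.418
G0 X11.724 Y7.830
G1 X9.212 Y11.079
G1 X5.199 Y11.954
G1 X1.563 Y10.045
G1 X0.005 Y6.245
G1 X1.254 Y2.332
G1 X4.725 Y0.138
G1 X8.795 Y0.688
G1 X11.559 Y3.726
G1 X11.724 Y7.830
; layer 2
G0 Z10.835
G0 X11.724 Y7.830
G1 X9.212 Y11.079
G1 X5.199 Y11.954
G1 X1.563 Y10.045
G1 X0.005 Y6.245
G1 X1.254 Y2.332
G1 X4.725 Y0.138
G1 X8.795 Y0.688
G1 X11.559 Y3.726
G1 X11.724 Y7.830
; layer 3
G0 Z16.253
G0 X11.724 Y7.830
G1 X9.212 Y11.079
G1 X5.199 Y11.954
G1 X1.563 Y10.045
G1 X0.005 Y6.245
G1 X1.254 Y2.332
G1 X4.725 Y0.138
G1 X8.795 Y0.688
G1 X11.559 Y3.726
G1 X11.724 Y7.830
; layer 4
G0 Z21.670
G0 X11.724 Y7.830
G1 X9.212 Y11.079
G1 X5.199 Y11.954
G1 X1.563 Y10.045
G1 X0.005 Y6.245
G1 X1.254 Y2.332
G1 X4.725 Y0.138
G1 X8.795 Y0.688
G1 X11.559 Y3.726
G1 X11.724 Y7.830
; layer 5
G0 Z27.088
G0 X11.724 Y7.830
G1 X9.212 Y11.079
G1 X5.199 Y11.954
G1 X1.563 Y10.045
G1 X0.005 Y6.245
G1 X1.254 Y2.332
G1 X4.725 Y0.138
G1 X8.795 Y0.688
G1 X11.559 Y3.726
G1 X11.724 Y7.830
M2 ; end

The solid is a regular 9-sided prism (a cylinder approximated with 9 flat sides), circumscribed radius ≈ 6 mm, height ≈ 27.1 mm. Slicing at Δz = 5.418 mm — 5 equal slices spanning the solid's height, so layer i sits at z = i·h/5 — gives 5 non-empty perimeters. Each is a 9-segment closed polygon; G0 lifts to the layer z and rapids to the start vertex, then G1 traces the edges.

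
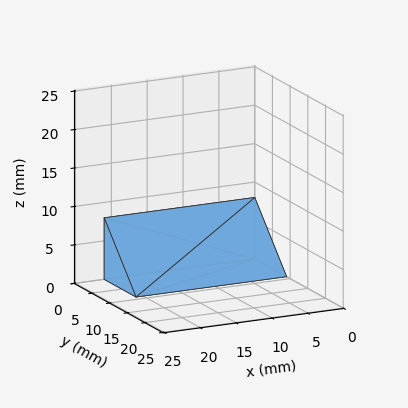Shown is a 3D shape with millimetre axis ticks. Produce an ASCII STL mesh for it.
Reading the render: the shape is a wedge (ramp): 21 × 9 mm base, rising to 8 mm along the y=0 edge and sloping linearly to z=0 at y=9 (dimensions read to the nearest mm from the axis ticks). For the STL, each face is triangulated and given an outward normal.

solid part
  facet normal 0.0000 0.0000 -1.0000
    outer loop
      vertex 21.0 9.0 0.0
      vertex 21.0 0.0 0.0
      vertex 0.0 0.0 0.0
    endloop
  endfacet
  facet normal 0.0000 0.0000 -1.0000
    outer loop
      vertex 0.0 9.0 0.0
      vertex 21.0 9.0 0.0
      vertex 0.0 0.0 0.0
    endloop
  endfacet
  facet normal 0.0000 -1.0000 0.0000
    outer loop
      vertex 0.0 0.0 0.0
      vertex 21.0 0.0 0.0
      vertex 21.0 0.0 8.0
    endloop
  endfacet
  facet normal 0.0000 -1.0000 0.0000
    outer loop
      vertex 0.0 0.0 0.0
      vertex 21.0 0.0 8.0
      vertex 0.0 0.0 8.0
    endloop
  endfacet
  facet normal 0.0000 0.6644 0.7474
    outer loop
      vertex 0.0 0.0 8.0
      vertex 21.0 0.0 8.0
      vertex 21.0 9.0 0.0
    endloop
  endfacet
  facet normal 0.0000 0.6644 0.7474
    outer loop
      vertex 0.0 0.0 8.0
      vertex 21.0 9.0 0.0
      vertex 0.0 9.0 0.0
    endloop
  endfacet
  facet normal -1.0000 0.0000 0.0000
    outer loop
      vertex 0.0 0.0 8.0
      vertex 0.0 9.0 0.0
      vertex 0.0 0.0 0.0
    endloop
  endfacet
  facet normal 1.0000 0.0000 0.0000
    outer loop
      vertex 21.0 0.0 0.0
      vertex 21.0 9.0 0.0
      vertex 21.0 0.0 8.0
    endloop
  endfacet
endsolid part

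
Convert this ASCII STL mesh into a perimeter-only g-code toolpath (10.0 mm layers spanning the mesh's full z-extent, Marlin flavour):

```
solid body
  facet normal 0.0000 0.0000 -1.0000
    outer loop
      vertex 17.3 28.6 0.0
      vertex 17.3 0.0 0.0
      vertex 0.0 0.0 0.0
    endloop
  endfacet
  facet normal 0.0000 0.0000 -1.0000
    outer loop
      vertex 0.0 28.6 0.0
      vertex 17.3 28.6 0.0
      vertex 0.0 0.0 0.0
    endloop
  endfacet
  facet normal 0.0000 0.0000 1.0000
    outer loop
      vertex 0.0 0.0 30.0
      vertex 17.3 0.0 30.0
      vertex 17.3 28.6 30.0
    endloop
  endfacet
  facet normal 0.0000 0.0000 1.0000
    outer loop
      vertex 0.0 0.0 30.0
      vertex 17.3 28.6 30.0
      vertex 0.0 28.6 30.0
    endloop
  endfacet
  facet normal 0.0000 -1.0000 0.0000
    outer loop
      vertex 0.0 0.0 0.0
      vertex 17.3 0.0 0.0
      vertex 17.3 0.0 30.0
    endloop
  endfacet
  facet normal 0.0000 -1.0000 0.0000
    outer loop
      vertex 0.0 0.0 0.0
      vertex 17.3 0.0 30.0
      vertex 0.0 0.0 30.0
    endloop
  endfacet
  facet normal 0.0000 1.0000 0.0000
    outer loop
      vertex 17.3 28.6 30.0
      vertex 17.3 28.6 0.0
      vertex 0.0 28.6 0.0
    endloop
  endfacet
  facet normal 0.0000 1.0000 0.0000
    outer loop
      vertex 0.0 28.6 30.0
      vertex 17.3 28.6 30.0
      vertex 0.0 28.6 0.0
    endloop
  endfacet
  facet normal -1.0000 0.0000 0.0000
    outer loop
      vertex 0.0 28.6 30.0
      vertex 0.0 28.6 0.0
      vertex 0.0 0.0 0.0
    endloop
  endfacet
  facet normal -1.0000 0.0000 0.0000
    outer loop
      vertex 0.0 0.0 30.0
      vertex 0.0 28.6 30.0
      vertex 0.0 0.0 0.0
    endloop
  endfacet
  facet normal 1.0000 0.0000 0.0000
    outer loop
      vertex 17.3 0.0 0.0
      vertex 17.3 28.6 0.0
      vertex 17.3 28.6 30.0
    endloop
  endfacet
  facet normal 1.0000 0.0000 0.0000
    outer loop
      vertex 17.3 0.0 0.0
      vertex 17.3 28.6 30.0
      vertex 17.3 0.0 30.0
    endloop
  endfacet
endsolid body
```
; perimeter-only toolpath
G21 ; units = mm
G90 ; absolute positioning
G28 ; home
; layer 1
G0 Z10.0
G0 X0.0 Y0.0
G1 X17.3 Y0.0
G1 X17.3 Y28.6
G1 X0.0 Y28.6
G1 X0.0 Y0.0
; layer 2
G0 Z20.0
G0 X0.0 Y0.0
G1 X17.3 Y0.0
G1 X17.3 Y28.6
G1 X0.0 Y28.6
G1 X0.0 Y0.0
; layer 3
G0 Z30.0
G0 X0.0 Y0.0
G1 X17.3 Y0.0
G1 X17.3 Y28.6
G1 X0.0 Y28.6
G1 X0.0 Y0.0
M2 ; end

The solid is a rectangular box, roughly 17.3 × 28.6 mm footprint and 30 mm tall. Slicing at Δz = 10.0 mm — 3 equal slices spanning the solid's height, so layer i sits at z = i·h/3 — gives 3 non-empty perimeters. Each is a 4-segment closed polygon; G0 lifts to the layer z and rapids to the start vertex, then G1 traces the edges.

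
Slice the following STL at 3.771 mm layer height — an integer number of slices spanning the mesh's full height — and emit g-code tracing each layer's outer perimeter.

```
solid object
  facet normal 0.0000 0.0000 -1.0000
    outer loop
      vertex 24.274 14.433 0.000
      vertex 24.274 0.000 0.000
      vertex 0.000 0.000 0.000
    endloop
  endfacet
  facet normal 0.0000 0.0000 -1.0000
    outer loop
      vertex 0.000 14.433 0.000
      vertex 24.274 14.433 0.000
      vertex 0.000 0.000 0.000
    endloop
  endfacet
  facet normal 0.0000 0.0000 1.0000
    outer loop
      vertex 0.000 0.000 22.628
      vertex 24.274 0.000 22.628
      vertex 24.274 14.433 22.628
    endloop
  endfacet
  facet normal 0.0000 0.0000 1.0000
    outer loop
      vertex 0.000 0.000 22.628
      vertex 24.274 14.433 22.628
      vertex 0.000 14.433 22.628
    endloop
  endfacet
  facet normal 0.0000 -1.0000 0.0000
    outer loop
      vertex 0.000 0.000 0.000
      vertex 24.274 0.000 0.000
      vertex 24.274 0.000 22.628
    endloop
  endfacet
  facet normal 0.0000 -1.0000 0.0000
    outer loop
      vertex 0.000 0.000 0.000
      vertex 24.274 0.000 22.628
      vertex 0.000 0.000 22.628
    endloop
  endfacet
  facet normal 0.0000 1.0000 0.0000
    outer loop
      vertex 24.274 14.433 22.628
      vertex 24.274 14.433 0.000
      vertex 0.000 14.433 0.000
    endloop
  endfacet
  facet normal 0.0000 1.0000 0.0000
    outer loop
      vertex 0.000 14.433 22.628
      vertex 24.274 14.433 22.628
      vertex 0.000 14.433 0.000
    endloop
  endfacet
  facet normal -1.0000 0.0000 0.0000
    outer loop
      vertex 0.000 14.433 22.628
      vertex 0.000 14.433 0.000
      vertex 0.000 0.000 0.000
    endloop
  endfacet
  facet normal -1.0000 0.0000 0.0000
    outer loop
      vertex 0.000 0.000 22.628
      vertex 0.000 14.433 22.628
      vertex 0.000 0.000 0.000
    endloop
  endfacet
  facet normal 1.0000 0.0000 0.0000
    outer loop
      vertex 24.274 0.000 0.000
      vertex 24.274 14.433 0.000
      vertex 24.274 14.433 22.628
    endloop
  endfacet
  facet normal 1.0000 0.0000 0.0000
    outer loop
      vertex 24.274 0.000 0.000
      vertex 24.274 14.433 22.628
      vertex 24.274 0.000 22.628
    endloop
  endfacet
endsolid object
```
; perimeter-only toolpath
G21 ; units = mm
G90 ; absolute positioning
G28 ; home
; layer 1
G0 Z3.771
G0 X0.000 Y0.000
G1 X24.274 Y0.000
G1 X24.274 Y14.433
G1 X0.000 Y14.433
G1 X0.000 Y0.000
; layer 2
G0 Z7.543
G0 X0.000 Y0.000
G1 X24.274 Y0.000
G1 X24.274 Y14.433
G1 X0.000 Y14.433
G1 X0.000 Y0.000
; layer 3
G0 Z11.314
G0 X0.000 Y0.000
G1 X24.274 Y0.000
G1 X24.274 Y14.433
G1 X0.000 Y14.433
G1 X0.000 Y0.000
; layer 4
G0 Z15.085
G0 X0.000 Y0.000
G1 X24.274 Y0.000
G1 X24.274 Y14.433
G1 X0.000 Y14.433
G1 X0.000 Y0.000
; layer 5
G0 Z18.857
G0 X0.000 Y0.000
G1 X24.274 Y0.000
G1 X24.274 Y14.433
G1 X0.000 Y14.433
G1 X0.000 Y0.000
; layer 6
G0 Z22.628
G0 X0.000 Y0.000
G1 X24.274 Y0.000
G1 X24.274 Y14.433
G1 X0.000 Y14.433
G1 X0.000 Y0.000
M2 ; end

The solid is a rectangular box, roughly 24.3 × 14.4 mm footprint and 22.6 mm tall. Slicing at Δz = 3.771 mm — 6 equal slices spanning the solid's height, so layer i sits at z = i·h/6 — gives 6 non-empty perimeters. Each is a 4-segment closed polygon; G0 lifts to the layer z and rapids to the start vertex, then G1 traces the edges.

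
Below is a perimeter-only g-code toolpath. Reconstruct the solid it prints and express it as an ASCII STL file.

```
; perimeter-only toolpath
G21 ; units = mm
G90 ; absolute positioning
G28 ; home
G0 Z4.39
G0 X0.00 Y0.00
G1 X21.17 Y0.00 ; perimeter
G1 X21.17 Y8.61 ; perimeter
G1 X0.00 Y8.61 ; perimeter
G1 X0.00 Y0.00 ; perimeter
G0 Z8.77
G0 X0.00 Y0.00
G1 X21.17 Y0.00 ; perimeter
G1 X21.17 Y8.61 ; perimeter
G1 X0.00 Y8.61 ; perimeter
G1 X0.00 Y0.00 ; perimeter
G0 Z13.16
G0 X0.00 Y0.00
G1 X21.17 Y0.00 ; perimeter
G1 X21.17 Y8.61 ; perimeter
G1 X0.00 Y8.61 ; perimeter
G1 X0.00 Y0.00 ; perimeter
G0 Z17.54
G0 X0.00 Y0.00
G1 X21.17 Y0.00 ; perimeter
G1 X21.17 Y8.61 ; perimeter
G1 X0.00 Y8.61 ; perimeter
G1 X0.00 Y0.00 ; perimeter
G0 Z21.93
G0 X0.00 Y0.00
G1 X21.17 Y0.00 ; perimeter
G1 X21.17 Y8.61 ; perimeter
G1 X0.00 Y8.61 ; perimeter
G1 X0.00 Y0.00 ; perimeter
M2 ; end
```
solid part
  facet normal 0.0000 0.0000 -1.0000
    outer loop
      vertex 21.17 8.61 0.00
      vertex 21.17 0.00 0.00
      vertex 0.00 0.00 0.00
    endloop
  endfacet
  facet normal 0.0000 0.0000 -1.0000
    outer loop
      vertex 0.00 8.61 0.00
      vertex 21.17 8.61 0.00
      vertex 0.00 0.00 0.00
    endloop
  endfacet
  facet normal 0.0000 0.0000 1.0000
    outer loop
      vertex 0.00 0.00 21.93
      vertex 21.17 0.00 21.93
      vertex 21.17 8.61 21.93
    endloop
  endfacet
  facet normal 0.0000 0.0000 1.0000
    outer loop
      vertex 0.00 0.00 21.93
      vertex 21.17 8.61 21.93
      vertex 0.00 8.61 21.93
    endloop
  endfacet
  facet normal 0.0000 -1.0000 0.0000
    outer loop
      vertex 0.00 0.00 0.00
      vertex 21.17 0.00 0.00
      vertex 21.17 0.00 21.93
    endloop
  endfacet
  facet normal 0.0000 -1.0000 0.0000
    outer loop
      vertex 0.00 0.00 0.00
      vertex 21.17 0.00 21.93
      vertex 0.00 0.00 21.93
    endloop
  endfacet
  facet normal 0.0000 1.0000 0.0000
    outer loop
      vertex 21.17 8.61 21.93
      vertex 21.17 8.61 0.00
      vertex 0.00 8.61 0.00
    endloop
  endfacet
  facet normal 0.0000 1.0000 0.0000
    outer loop
      vertex 0.00 8.61 21.93
      vertex 21.17 8.61 21.93
      vertex 0.00 8.61 0.00
    endloop
  endfacet
  facet normal -1.0000 0.0000 0.0000
    outer loop
      vertex 0.00 8.61 21.93
      vertex 0.00 8.61 0.00
      vertex 0.00 0.00 0.00
    endloop
  endfacet
  facet normal -1.0000 0.0000 0.0000
    outer loop
      vertex 0.00 0.00 21.93
      vertex 0.00 8.61 21.93
      vertex 0.00 0.00 0.00
    endloop
  endfacet
  facet normal 1.0000 0.0000 0.0000
    outer loop
      vertex 21.17 0.00 0.00
      vertex 21.17 8.61 0.00
      vertex 21.17 8.61 21.93
    endloop
  endfacet
  facet normal 1.0000 0.0000 0.0000
    outer loop
      vertex 21.17 0.00 0.00
      vertex 21.17 8.61 21.93
      vertex 21.17 0.00 21.93
    endloop
  endfacet
endsolid part

The G0 Z moves step by Δz≈4.39 mm. Every layer's G1 loop is the same polygon, so the solid is a straight extrusion of it from z=0 to z≈21.9. Closing with flat bottom and top caps and triangulating gives 12 facets — a rectangular box, roughly 21.2 × 8.61 mm footprint and 21.9 mm tall.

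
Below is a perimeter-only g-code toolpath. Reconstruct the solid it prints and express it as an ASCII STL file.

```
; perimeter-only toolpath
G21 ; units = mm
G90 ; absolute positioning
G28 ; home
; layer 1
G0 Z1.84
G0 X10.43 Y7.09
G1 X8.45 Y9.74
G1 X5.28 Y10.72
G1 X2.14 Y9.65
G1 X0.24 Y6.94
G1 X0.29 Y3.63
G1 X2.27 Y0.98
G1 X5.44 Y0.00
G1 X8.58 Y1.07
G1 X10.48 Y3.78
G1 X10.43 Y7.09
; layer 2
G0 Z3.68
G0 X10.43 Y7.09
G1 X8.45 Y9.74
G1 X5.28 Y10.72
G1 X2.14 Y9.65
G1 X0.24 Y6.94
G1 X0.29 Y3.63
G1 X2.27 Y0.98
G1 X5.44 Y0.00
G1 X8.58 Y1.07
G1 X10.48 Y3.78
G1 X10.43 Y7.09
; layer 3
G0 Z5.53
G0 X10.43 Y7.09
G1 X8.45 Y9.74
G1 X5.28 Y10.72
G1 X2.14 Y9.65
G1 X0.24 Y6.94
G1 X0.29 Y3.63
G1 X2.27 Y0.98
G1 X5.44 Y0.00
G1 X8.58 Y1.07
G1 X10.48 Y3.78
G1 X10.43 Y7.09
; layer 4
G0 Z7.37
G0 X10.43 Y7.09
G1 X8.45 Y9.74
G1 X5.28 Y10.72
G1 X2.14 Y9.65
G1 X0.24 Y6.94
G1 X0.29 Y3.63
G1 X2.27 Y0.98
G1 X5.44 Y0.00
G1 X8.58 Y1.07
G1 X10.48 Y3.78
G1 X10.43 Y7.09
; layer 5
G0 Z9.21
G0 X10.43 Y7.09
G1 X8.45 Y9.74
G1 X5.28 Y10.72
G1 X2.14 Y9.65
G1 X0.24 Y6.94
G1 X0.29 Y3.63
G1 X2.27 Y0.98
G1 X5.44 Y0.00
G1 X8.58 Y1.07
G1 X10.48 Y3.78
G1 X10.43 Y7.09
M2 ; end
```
solid part
  facet normal 0.0000 0.0000 -1.0000
    outer loop
      vertex 5.28 10.72 0.00
      vertex 8.45 9.74 0.00
      vertex 10.43 7.09 0.00
    endloop
  endfacet
  facet normal 0.0000 0.0000 -1.0000
    outer loop
      vertex 2.14 9.65 0.00
      vertex 5.28 10.72 0.00
      vertex 10.43 7.09 0.00
    endloop
  endfacet
  facet normal 0.0000 0.0000 -1.0000
    outer loop
      vertex 0.24 6.94 0.00
      vertex 2.14 9.65 0.00
      vertex 10.43 7.09 0.00
    endloop
  endfacet
  facet normal 0.0000 0.0000 -1.0000
    outer loop
      vertex 0.29 3.63 0.00
      vertex 0.24 6.94 0.00
      vertex 10.43 7.09 0.00
    endloop
  endfacet
  facet normal 0.0000 0.0000 -1.0000
    outer loop
      vertex 2.27 0.98 0.00
      vertex 0.29 3.63 0.00
      vertex 10.43 7.09 0.00
    endloop
  endfacet
  facet normal 0.0000 0.0000 -1.0000
    outer loop
      vertex 5.44 0.00 0.00
      vertex 2.27 0.98 0.00
      vertex 10.43 7.09 0.00
    endloop
  endfacet
  facet normal 0.0000 0.0000 -1.0000
    outer loop
      vertex 8.58 1.07 0.00
      vertex 5.44 0.00 0.00
      vertex 10.43 7.09 0.00
    endloop
  endfacet
  facet normal 0.0000 0.0000 -1.0000
    outer loop
      vertex 10.48 3.78 0.00
      vertex 8.58 1.07 0.00
      vertex 10.43 7.09 0.00
    endloop
  endfacet
  facet normal 0.0000 0.0000 1.0000
    outer loop
      vertex 10.43 7.09 9.21
      vertex 8.45 9.74 9.21
      vertex 5.28 10.72 9.21
    endloop
  endfacet
  facet normal 0.0000 0.0000 1.0000
    outer loop
      vertex 10.43 7.09 9.21
      vertex 5.28 10.72 9.21
      vertex 2.14 9.65 9.21
    endloop
  endfacet
  facet normal 0.0000 0.0000 1.0000
    outer loop
      vertex 10.43 7.09 9.21
      vertex 2.14 9.65 9.21
      vertex 0.24 6.94 9.21
    endloop
  endfacet
  facet normal 0.0000 0.0000 1.0000
    outer loop
      vertex 10.43 7.09 9.21
      vertex 0.24 6.94 9.21
      vertex 0.29 3.63 9.21
    endloop
  endfacet
  facet normal 0.0000 0.0000 1.0000
    outer loop
      vertex 10.43 7.09 9.21
      vertex 0.29 3.63 9.21
      vertex 2.27 0.98 9.21
    endloop
  endfacet
  facet normal 0.0000 0.0000 1.0000
    outer loop
      vertex 10.43 7.09 9.21
      vertex 2.27 0.98 9.21
      vertex 5.44 0.00 9.21
    endloop
  endfacet
  facet normal 0.0000 0.0000 1.0000
    outer loop
      vertex 10.43 7.09 9.21
      vertex 5.44 0.00 9.21
      vertex 8.58 1.07 9.21
    endloop
  endfacet
  facet normal 0.0000 0.0000 1.0000
    outer loop
      vertex 10.43 7.09 9.21
      vertex 8.58 1.07 9.21
      vertex 10.48 3.78 9.21
    endloop
  endfacet
  facet normal 0.8011 0.5985 0.0000
    outer loop
      vertex 10.43 7.09 0.00
      vertex 8.45 9.74 0.00
      vertex 8.45 9.74 9.21
    endloop
  endfacet
  facet normal 0.8011 0.5985 0.0000
    outer loop
      vertex 10.43 7.09 0.00
      vertex 8.45 9.74 9.21
      vertex 10.43 7.09 9.21
    endloop
  endfacet
  facet normal 0.2954 0.9554 0.0000
    outer loop
      vertex 8.45 9.74 0.00
      vertex 5.28 10.72 0.00
      vertex 5.28 10.72 9.21
    endloop
  endfacet
  facet normal 0.2954 0.9554 0.0000
    outer loop
      vertex 8.45 9.74 0.00
      vertex 5.28 10.72 9.21
      vertex 8.45 9.74 9.21
    endloop
  endfacet
  facet normal -0.3226 0.9466 0.0000
    outer loop
      vertex 5.28 10.72 0.00
      vertex 2.14 9.65 0.00
      vertex 2.14 9.65 9.21
    endloop
  endfacet
  facet normal -0.3226 0.9466 0.0000
    outer loop
      vertex 5.28 10.72 0.00
      vertex 2.14 9.65 9.21
      vertex 5.28 10.72 9.21
    endloop
  endfacet
  facet normal -0.8188 0.5741 0.0000
    outer loop
      vertex 2.14 9.65 0.00
      vertex 0.24 6.94 0.00
      vertex 0.24 6.94 9.21
    endloop
  endfacet
  facet normal -0.8188 0.5741 0.0000
    outer loop
      vertex 2.14 9.65 0.00
      vertex 0.24 6.94 9.21
      vertex 2.14 9.65 9.21
    endloop
  endfacet
  facet normal -0.9999 -0.0151 0.0000
    outer loop
      vertex 0.24 6.94 0.00
      vertex 0.29 3.63 0.00
      vertex 0.29 3.63 9.21
    endloop
  endfacet
  facet normal -0.9999 -0.0151 0.0000
    outer loop
      vertex 0.24 6.94 0.00
      vertex 0.29 3.63 9.21
      vertex 0.24 6.94 9.21
    endloop
  endfacet
  facet normal -0.8011 -0.5985 0.0000
    outer loop
      vertex 0.29 3.63 0.00
      vertex 2.27 0.98 0.00
      vertex 2.27 0.98 9.21
    endloop
  endfacet
  facet normal -0.8011 -0.5985 0.0000
    outer loop
      vertex 0.29 3.63 0.00
      vertex 2.27 0.98 9.21
      vertex 0.29 3.63 9.21
    endloop
  endfacet
  facet normal -0.2954 -0.9554 0.0000
    outer loop
      vertex 2.27 0.98 0.00
      vertex 5.44 0.00 0.00
      vertex 5.44 0.00 9.21
    endloop
  endfacet
  facet normal -0.2954 -0.9554 0.0000
    outer loop
      vertex 2.27 0.98 0.00
      vertex 5.44 0.00 9.21
      vertex 2.27 0.98 9.21
    endloop
  endfacet
  facet normal 0.3226 -0.9466 0.0000
    outer loop
      vertex 5.44 0.00 0.00
      vertex 8.58 1.07 0.00
      vertex 8.58 1.07 9.21
    endloop
  endfacet
  facet normal 0.3226 -0.9466 0.0000
    outer loop
      vertex 5.44 0.00 0.00
      vertex 8.58 1.07 9.21
      vertex 5.44 0.00 9.21
    endloop
  endfacet
  facet normal 0.8188 -0.5741 0.0000
    outer loop
      vertex 8.58 1.07 0.00
      vertex 10.48 3.78 0.00
      vertex 10.48 3.78 9.21
    endloop
  endfacet
  facet normal 0.8188 -0.5741 0.0000
    outer loop
      vertex 8.58 1.07 0.00
      vertex 10.48 3.78 9.21
      vertex 8.58 1.07 9.21
    endloop
  endfacet
  facet normal 0.9999 0.0151 0.0000
    outer loop
      vertex 10.48 3.78 0.00
      vertex 10.43 7.09 0.00
      vertex 10.43 7.09 9.21
    endloop
  endfacet
  facet normal 0.9999 0.0151 0.0000
    outer loop
      vertex 10.48 3.78 0.00
      vertex 10.43 7.09 9.21
      vertex 10.48 3.78 9.21
    endloop
  endfacet
endsolid part

The G0 Z moves step by Δz≈1.84 mm. Every layer's G1 loop is the same polygon, so the solid is a straight extrusion of it from z=0 to z≈9.21. Closing with flat bottom and top caps and triangulating gives 36 facets — a regular 10-sided prism (a cylinder approximated with 10 flat sides), circumscribed radius ≈ 5.36 mm, height ≈ 9.21 mm.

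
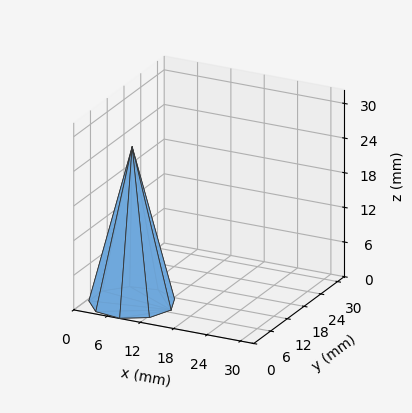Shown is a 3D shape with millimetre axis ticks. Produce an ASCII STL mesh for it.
Reading the render: the shape is a regular 9-sided pyramid, base circumscribed radius ≈ 7 mm, apex at z ≈ 27 mm (dimensions read to the nearest mm from the axis ticks). For the STL, each face is triangulated and given an outward normal.

solid part
  facet normal 0.0000 0.0000 -1.0000
    outer loop
      vertex 8.22 13.89 0.00
      vertex 12.36 11.50 0.00
      vertex 14.00 7.00 0.00
    endloop
  endfacet
  facet normal 0.0000 0.0000 -1.0000
    outer loop
      vertex 3.50 13.06 0.00
      vertex 8.22 13.89 0.00
      vertex 14.00 7.00 0.00
    endloop
  endfacet
  facet normal 0.0000 0.0000 -1.0000
    outer loop
      vertex 0.42 9.39 0.00
      vertex 3.50 13.06 0.00
      vertex 14.00 7.00 0.00
    endloop
  endfacet
  facet normal 0.0000 0.0000 -1.0000
    outer loop
      vertex 0.42 4.61 0.00
      vertex 0.42 9.39 0.00
      vertex 14.00 7.00 0.00
    endloop
  endfacet
  facet normal 0.0000 0.0000 -1.0000
    outer loop
      vertex 3.50 0.94 0.00
      vertex 0.42 4.61 0.00
      vertex 14.00 7.00 0.00
    endloop
  endfacet
  facet normal 0.0000 0.0000 -1.0000
    outer loop
      vertex 8.22 0.11 0.00
      vertex 3.50 0.94 0.00
      vertex 14.00 7.00 0.00
    endloop
  endfacet
  facet normal 0.0000 0.0000 -1.0000
    outer loop
      vertex 12.36 2.50 0.00
      vertex 8.22 0.11 0.00
      vertex 14.00 7.00 0.00
    endloop
  endfacet
  facet normal 0.9129 0.3327 0.2367
    outer loop
      vertex 14.00 7.00 0.00
      vertex 12.36 11.50 0.00
      vertex 7.00 7.00 27.00
    endloop
  endfacet
  facet normal 0.4858 0.8414 0.2367
    outer loop
      vertex 12.36 11.50 0.00
      vertex 8.22 13.89 0.00
      vertex 7.00 7.00 27.00
    endloop
  endfacet
  facet normal -0.1683 0.9569 0.2366
    outer loop
      vertex 8.22 13.89 0.00
      vertex 3.50 13.06 0.00
      vertex 7.00 7.00 27.00
    endloop
  endfacet
  facet normal -0.7442 0.6246 0.2367
    outer loop
      vertex 3.50 13.06 0.00
      vertex 0.42 9.39 0.00
      vertex 7.00 7.00 27.00
    endloop
  endfacet
  facet normal -0.9716 0.0000 0.2368
    outer loop
      vertex 0.42 9.39 0.00
      vertex 0.42 4.61 0.00
      vertex 7.00 7.00 27.00
    endloop
  endfacet
  facet normal -0.7442 -0.6246 0.2367
    outer loop
      vertex 0.42 4.61 0.00
      vertex 3.50 0.94 0.00
      vertex 7.00 7.00 27.00
    endloop
  endfacet
  facet normal -0.1683 -0.9569 0.2366
    outer loop
      vertex 3.50 0.94 0.00
      vertex 8.22 0.11 0.00
      vertex 7.00 7.00 27.00
    endloop
  endfacet
  facet normal 0.4858 -0.8414 0.2367
    outer loop
      vertex 8.22 0.11 0.00
      vertex 12.36 2.50 0.00
      vertex 7.00 7.00 27.00
    endloop
  endfacet
  facet normal 0.9129 -0.3327 0.2367
    outer loop
      vertex 12.36 2.50 0.00
      vertex 14.00 7.00 0.00
      vertex 7.00 7.00 27.00
    endloop
  endfacet
endsolid part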